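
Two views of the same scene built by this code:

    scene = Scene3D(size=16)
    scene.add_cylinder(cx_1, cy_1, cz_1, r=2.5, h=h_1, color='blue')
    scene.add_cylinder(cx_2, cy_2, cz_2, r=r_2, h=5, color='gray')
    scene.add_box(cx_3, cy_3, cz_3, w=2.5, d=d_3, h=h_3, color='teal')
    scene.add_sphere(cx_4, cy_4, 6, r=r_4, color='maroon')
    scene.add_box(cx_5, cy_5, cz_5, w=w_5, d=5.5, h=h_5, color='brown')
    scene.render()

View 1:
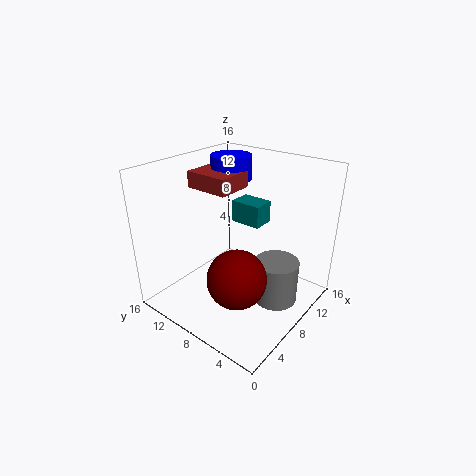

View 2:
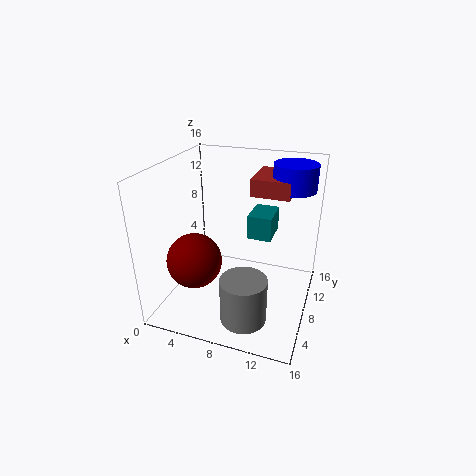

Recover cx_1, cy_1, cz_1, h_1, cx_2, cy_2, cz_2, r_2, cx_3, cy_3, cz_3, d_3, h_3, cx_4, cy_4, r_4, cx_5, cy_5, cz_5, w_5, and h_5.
cx_1 = 13, cy_1 = 13, cz_1 = 12.5, h_1 = 3, cx_2 = 10, cy_2 = 4, cz_2 = 0.5, r_2 = 2.5, cx_3 = 9.5, cy_3 = 6.5, cz_3 = 9, d_3 = 3.5, h_3 = 2.5, cx_4 = 4, cy_4 = 5, r_4 = 3, cx_5 = 8.5, cy_5 = 10.5, cz_5 = 12, w_5 = 4.5, h_5 = 2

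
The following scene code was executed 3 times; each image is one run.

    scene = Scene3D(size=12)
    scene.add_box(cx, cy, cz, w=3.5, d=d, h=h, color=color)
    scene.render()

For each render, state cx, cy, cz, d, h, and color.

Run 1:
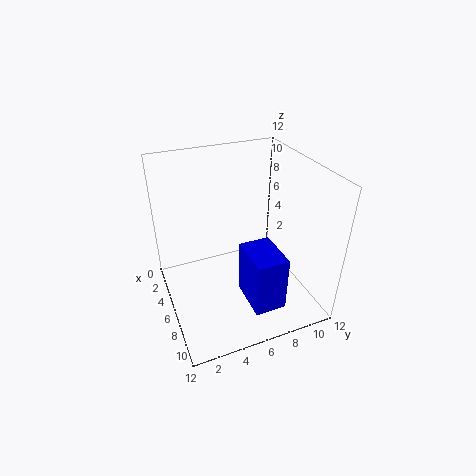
cx = 7.5, cy = 5.5, cz = 2, d = 2.5, h = 4.5, color = 'blue'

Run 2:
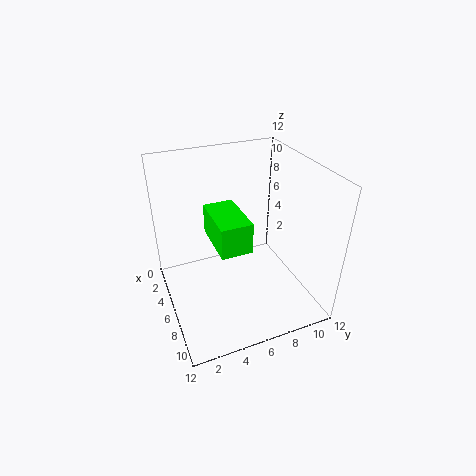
cx = 8.5, cy = 2.5, cz = 9, d = 2, h = 2, color = 'lime'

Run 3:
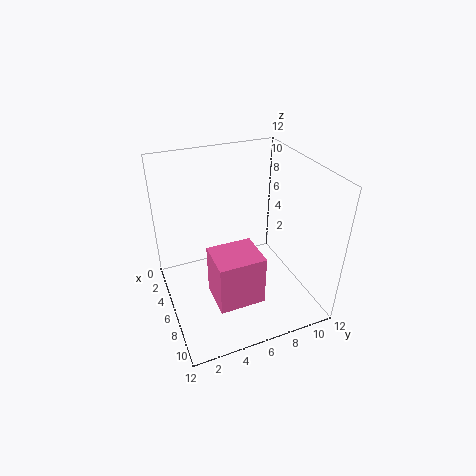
cx = 5, cy = 3.5, cz = 0.5, d = 4, h = 4.5, color = 'hotpink'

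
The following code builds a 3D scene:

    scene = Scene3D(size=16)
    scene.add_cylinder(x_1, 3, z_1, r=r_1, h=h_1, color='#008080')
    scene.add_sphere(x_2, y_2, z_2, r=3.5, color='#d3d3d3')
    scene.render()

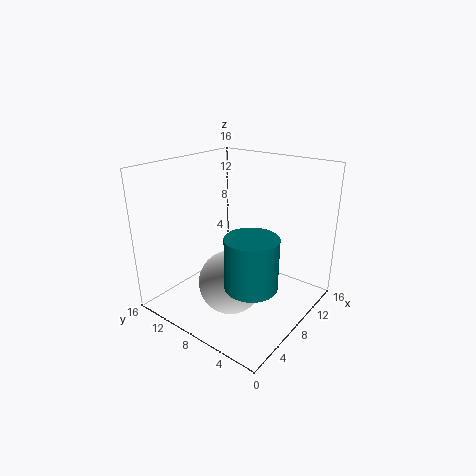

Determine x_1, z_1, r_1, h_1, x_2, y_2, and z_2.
x_1 = 3.5
z_1 = 6
r_1 = 2.5
h_1 = 5
x_2 = 6
y_2 = 7.5
z_2 = 3.5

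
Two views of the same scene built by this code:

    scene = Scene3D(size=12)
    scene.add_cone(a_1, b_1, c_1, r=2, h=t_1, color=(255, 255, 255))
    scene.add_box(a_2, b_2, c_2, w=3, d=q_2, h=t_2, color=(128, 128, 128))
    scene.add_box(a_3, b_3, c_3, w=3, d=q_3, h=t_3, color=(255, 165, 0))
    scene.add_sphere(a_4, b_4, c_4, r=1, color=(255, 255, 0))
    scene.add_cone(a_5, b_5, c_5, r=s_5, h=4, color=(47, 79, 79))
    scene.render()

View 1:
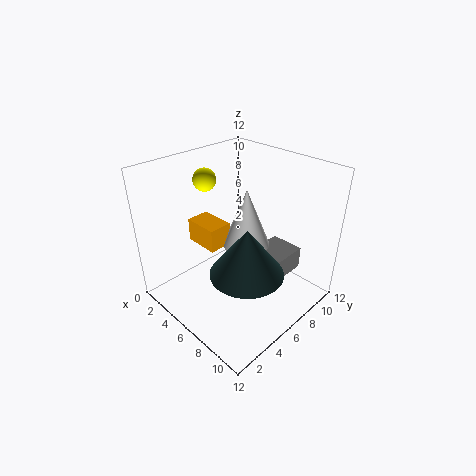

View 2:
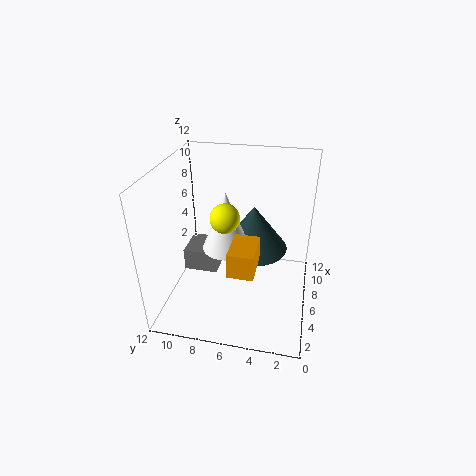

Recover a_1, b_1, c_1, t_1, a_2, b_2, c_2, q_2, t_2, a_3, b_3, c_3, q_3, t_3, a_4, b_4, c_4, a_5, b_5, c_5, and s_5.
a_1 = 6, b_1 = 7, c_1 = 5, t_1 = 5, a_2 = 6, b_2 = 8, c_2 = 2, q_2 = 3, t_2 = 2, a_3 = 2, b_3 = 4, c_3 = 5, q_3 = 2, t_3 = 2, a_4 = 2, b_4 = 6, c_4 = 10, a_5 = 8, b_5 = 5, c_5 = 4, s_5 = 3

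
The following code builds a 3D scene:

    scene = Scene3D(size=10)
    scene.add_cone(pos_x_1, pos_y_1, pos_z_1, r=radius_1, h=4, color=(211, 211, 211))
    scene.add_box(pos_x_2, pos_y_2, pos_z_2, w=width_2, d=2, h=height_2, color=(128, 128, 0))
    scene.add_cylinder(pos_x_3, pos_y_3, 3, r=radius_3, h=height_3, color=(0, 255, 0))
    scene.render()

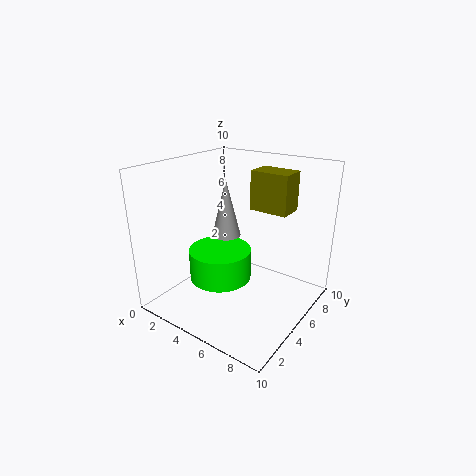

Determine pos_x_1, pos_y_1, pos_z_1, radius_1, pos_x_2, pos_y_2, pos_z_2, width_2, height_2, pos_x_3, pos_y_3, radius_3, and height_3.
pos_x_1 = 4
pos_y_1 = 5
pos_z_1 = 5
radius_1 = 1
pos_x_2 = 4
pos_y_2 = 8
pos_z_2 = 6
width_2 = 3
height_2 = 3
pos_x_3 = 5
pos_y_3 = 3
radius_3 = 2
height_3 = 2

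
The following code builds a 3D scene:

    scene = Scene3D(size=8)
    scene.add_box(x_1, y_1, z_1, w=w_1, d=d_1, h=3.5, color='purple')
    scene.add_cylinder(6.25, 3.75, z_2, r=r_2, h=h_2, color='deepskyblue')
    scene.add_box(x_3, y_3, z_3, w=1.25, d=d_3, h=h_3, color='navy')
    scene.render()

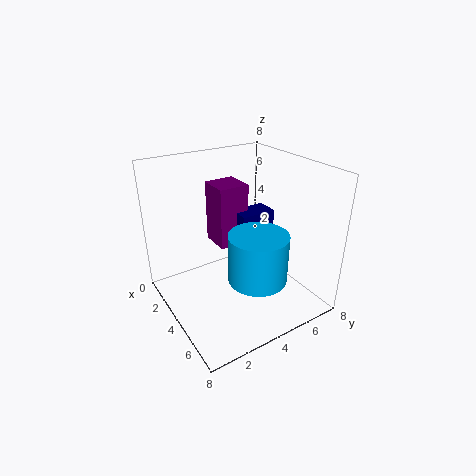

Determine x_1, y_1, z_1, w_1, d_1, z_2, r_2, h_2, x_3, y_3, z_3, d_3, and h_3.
x_1 = 1.75, y_1 = 3.25, z_1 = 3.25, w_1 = 1.75, d_1 = 1.75, z_2 = 2.75, r_2 = 1.5, h_2 = 2.5, x_3 = 3, y_3 = 4.25, z_3 = 4.25, d_3 = 2, h_3 = 1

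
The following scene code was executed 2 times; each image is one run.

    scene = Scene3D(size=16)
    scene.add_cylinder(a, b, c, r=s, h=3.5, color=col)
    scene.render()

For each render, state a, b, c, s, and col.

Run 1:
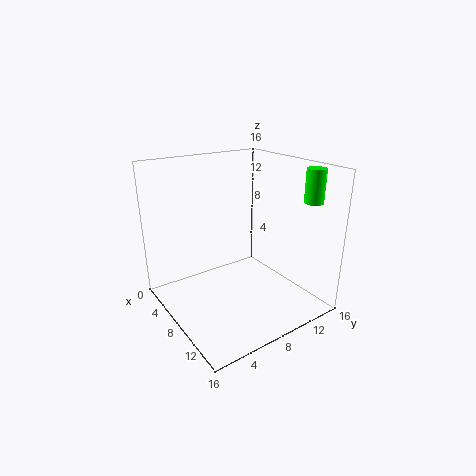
a = 13.5, b = 13.5, c = 12.5, s = 1, col = 'lime'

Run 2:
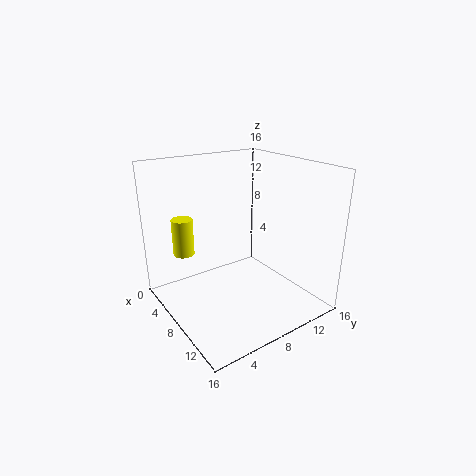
a = 9, b = 1, c = 8.5, s = 1, col = 'yellow'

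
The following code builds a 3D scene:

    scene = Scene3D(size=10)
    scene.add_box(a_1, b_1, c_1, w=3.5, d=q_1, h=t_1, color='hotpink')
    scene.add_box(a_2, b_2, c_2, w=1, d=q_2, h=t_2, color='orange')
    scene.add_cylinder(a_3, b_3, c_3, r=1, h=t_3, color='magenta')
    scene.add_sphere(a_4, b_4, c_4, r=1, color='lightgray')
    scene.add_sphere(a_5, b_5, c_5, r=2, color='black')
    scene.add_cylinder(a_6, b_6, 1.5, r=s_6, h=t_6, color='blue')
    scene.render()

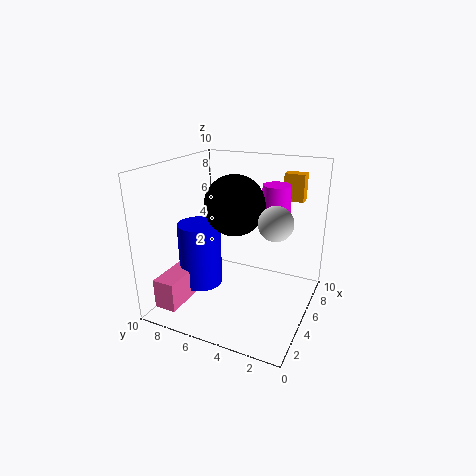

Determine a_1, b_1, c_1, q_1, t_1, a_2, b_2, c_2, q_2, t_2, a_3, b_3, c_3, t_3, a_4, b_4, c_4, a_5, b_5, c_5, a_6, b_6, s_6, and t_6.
a_1 = 0.5, b_1 = 7.5, c_1 = 1, q_1 = 1.5, t_1 = 2, a_2 = 8.5, b_2 = 1.5, c_2 = 7, q_2 = 1.5, t_2 = 2, a_3 = 7, b_3 = 3, c_3 = 6.5, t_3 = 2, a_4 = 2.5, b_4 = 1.5, c_4 = 7.5, a_5 = 4.5, b_5 = 5, c_5 = 7.5, a_6 = 4, b_6 = 7.5, s_6 = 1.5, t_6 = 4.5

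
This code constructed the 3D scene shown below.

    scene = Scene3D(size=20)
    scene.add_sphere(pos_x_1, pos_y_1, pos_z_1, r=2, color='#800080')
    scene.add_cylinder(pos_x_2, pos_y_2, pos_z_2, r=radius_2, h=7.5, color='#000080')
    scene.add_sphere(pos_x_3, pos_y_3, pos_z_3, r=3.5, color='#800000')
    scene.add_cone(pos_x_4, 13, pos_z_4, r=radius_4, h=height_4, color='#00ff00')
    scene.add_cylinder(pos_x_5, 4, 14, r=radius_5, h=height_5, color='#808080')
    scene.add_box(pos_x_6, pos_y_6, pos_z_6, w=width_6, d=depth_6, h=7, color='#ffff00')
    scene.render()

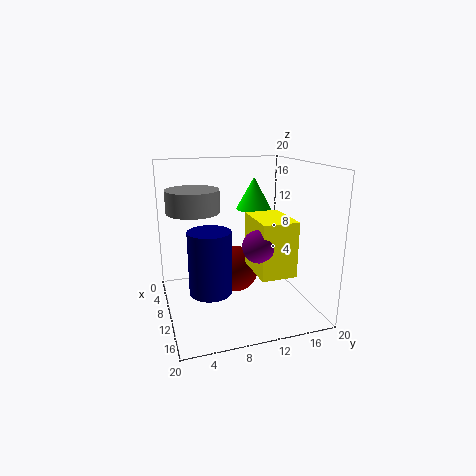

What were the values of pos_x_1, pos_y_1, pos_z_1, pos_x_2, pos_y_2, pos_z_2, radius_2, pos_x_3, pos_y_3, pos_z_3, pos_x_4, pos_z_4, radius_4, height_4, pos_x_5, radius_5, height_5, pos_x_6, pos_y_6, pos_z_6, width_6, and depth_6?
pos_x_1 = 16.5
pos_y_1 = 10.5
pos_z_1 = 11
pos_x_2 = 16.5
pos_y_2 = 4.5
pos_z_2 = 6
radius_2 = 2.5
pos_x_3 = 7
pos_y_3 = 10.5
pos_z_3 = 4
pos_x_4 = 8
pos_z_4 = 13.5
radius_4 = 2.5
height_4 = 4.5
pos_x_5 = 9.5
radius_5 = 3.5
height_5 = 3
pos_x_6 = 11.5
pos_y_6 = 10.5
pos_z_6 = 7
width_6 = 6.5
depth_6 = 4.5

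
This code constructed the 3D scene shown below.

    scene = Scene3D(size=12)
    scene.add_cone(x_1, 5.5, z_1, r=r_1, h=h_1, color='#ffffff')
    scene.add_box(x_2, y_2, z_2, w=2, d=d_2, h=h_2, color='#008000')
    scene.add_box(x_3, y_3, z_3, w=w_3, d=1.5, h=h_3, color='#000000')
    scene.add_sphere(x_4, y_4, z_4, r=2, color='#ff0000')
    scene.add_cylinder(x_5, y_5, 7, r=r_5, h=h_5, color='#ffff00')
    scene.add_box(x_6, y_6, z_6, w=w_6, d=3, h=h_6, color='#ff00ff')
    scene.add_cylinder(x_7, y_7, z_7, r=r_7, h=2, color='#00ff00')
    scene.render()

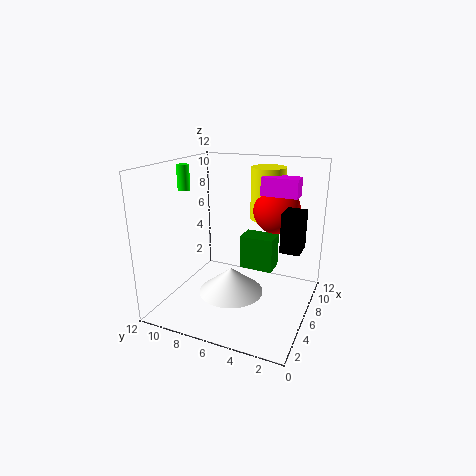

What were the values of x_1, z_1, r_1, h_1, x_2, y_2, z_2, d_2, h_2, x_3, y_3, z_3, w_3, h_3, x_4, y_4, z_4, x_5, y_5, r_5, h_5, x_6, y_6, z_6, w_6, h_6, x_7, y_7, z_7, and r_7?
x_1 = 3.5; z_1 = 2.5; r_1 = 2.5; h_1 = 2; x_2 = 7.5; y_2 = 3.5; z_2 = 2.5; d_2 = 3; h_2 = 3; x_3 = 4.5; y_3 = 0.5; z_3 = 6; w_3 = 2; h_3 = 3; x_4 = 8.5; y_4 = 3.5; z_4 = 8; x_5 = 9; y_5 = 4.5; r_5 = 1.5; h_5 = 4.5; x_6 = 7; y_6 = 1.5; z_6 = 9.5; w_6 = 1.5; h_6 = 1.5; x_7 = 4.5; y_7 = 10; z_7 = 10; r_7 = 0.5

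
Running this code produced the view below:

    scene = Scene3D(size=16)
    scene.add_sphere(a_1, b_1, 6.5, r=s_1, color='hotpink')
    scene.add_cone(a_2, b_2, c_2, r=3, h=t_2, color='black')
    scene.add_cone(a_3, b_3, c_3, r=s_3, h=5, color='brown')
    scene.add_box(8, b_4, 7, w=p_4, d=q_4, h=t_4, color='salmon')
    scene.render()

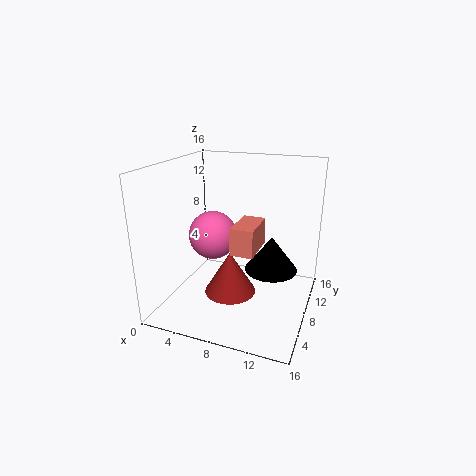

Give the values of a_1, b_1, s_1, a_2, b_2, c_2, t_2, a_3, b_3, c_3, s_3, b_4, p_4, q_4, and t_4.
a_1 = 3.5, b_1 = 11, s_1 = 3, a_2 = 11.5, b_2 = 9.5, c_2 = 4, t_2 = 4, a_3 = 7, b_3 = 8, c_3 = 1, s_3 = 3, b_4 = 5.5, p_4 = 2.5, q_4 = 4.5, t_4 = 3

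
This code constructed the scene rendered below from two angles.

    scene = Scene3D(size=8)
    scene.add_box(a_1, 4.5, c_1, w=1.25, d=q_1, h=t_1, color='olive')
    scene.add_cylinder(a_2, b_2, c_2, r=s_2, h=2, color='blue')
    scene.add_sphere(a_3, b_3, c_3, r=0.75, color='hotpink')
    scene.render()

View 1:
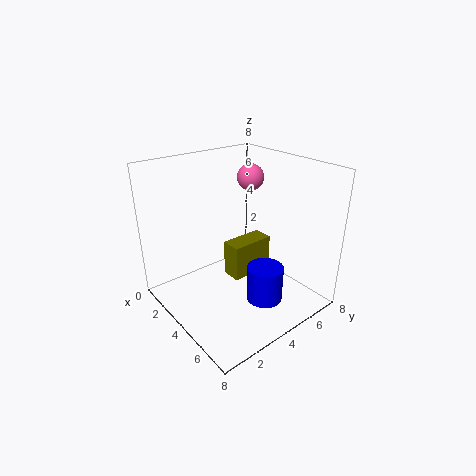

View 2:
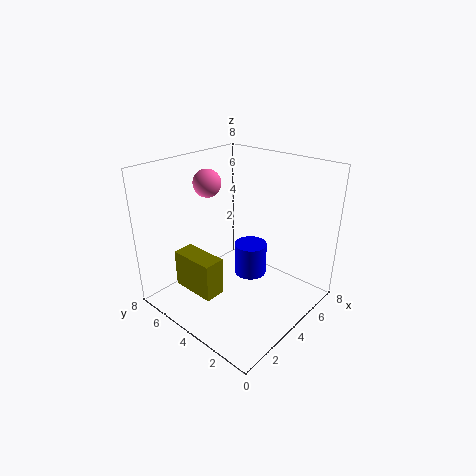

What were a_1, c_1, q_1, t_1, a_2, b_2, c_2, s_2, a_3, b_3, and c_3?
a_1 = 2
c_1 = 0.5
q_1 = 2.75
t_1 = 2.25
a_2 = 5.75
b_2 = 4.5
c_2 = 0.75
s_2 = 1
a_3 = 3.25
b_3 = 5.5
c_3 = 7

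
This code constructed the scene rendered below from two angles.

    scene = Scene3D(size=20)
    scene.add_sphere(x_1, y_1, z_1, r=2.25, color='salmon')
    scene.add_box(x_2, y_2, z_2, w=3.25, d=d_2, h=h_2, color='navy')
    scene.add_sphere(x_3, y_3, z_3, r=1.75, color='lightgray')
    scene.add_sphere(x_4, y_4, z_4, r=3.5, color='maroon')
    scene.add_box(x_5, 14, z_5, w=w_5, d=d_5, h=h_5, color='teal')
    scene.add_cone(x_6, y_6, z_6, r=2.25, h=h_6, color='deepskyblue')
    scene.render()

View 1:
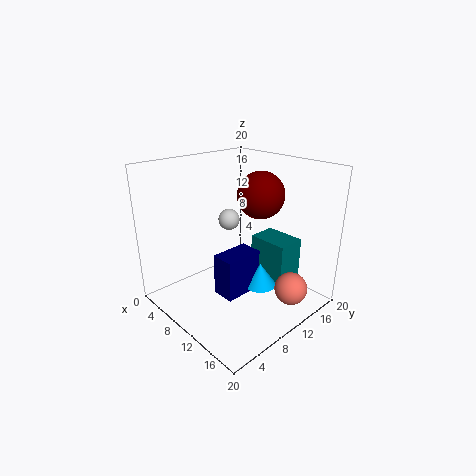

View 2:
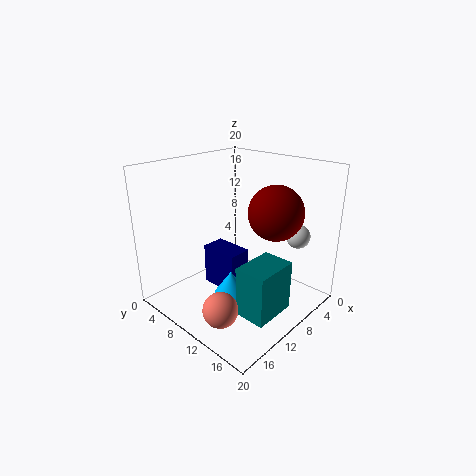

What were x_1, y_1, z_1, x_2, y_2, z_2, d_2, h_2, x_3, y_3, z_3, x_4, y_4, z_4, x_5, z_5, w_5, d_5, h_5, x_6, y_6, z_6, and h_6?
x_1 = 17; y_1 = 13.5; z_1 = 3.5; x_2 = 9.5; y_2 = 6; z_2 = 2.75; d_2 = 5.5; h_2 = 5.75; x_3 = 2.5; y_3 = 15; z_3 = 9.25; x_4 = 9; y_4 = 15.5; z_4 = 14.75; x_5 = 8.75; z_5 = 2; w_5 = 6; d_5 = 4.25; h_5 = 6.75; x_6 = 13; y_6 = 11.5; z_6 = 3.25; h_6 = 3.25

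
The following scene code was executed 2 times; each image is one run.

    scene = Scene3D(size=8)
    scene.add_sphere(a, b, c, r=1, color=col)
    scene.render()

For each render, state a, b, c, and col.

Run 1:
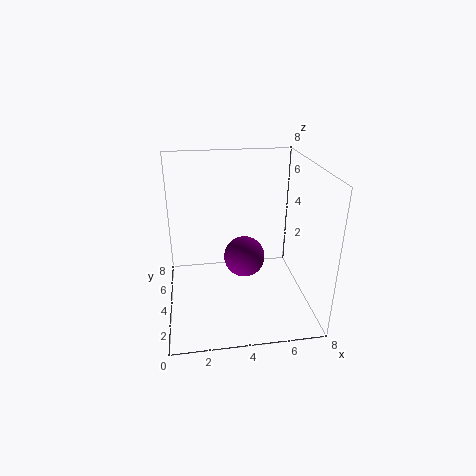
a = 4, b = 2, c = 4, col = 'purple'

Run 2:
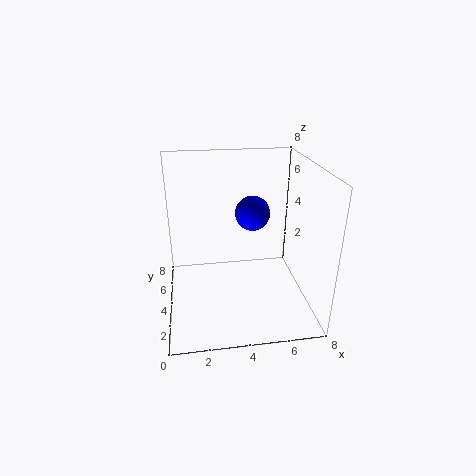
a = 5, b = 5, c = 5, col = 'blue'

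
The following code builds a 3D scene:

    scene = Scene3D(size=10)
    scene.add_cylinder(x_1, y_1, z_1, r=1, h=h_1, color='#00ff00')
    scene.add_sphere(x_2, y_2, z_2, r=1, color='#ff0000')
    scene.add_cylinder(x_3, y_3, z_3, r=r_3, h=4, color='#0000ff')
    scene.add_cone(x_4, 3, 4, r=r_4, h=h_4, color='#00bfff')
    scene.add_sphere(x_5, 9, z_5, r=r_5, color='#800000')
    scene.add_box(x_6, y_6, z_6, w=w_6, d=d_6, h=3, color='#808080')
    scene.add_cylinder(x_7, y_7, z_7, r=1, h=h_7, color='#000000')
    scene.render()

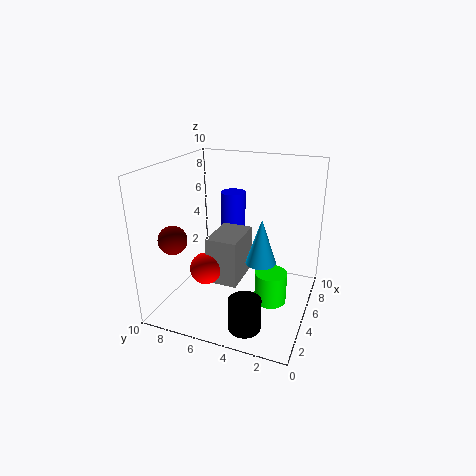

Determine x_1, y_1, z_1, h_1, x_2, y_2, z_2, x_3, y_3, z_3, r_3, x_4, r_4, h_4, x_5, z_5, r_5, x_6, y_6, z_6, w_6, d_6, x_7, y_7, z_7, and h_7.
x_1 = 3
y_1 = 2
z_1 = 2
h_1 = 2
x_2 = 2
y_2 = 6
z_2 = 4
x_3 = 9
y_3 = 7
z_3 = 3
r_3 = 1
x_4 = 4
r_4 = 1
h_4 = 3
x_5 = 3
z_5 = 5
r_5 = 1
x_6 = 2
y_6 = 4
z_6 = 3
w_6 = 3
d_6 = 2
x_7 = 1
y_7 = 3
z_7 = 1
h_7 = 2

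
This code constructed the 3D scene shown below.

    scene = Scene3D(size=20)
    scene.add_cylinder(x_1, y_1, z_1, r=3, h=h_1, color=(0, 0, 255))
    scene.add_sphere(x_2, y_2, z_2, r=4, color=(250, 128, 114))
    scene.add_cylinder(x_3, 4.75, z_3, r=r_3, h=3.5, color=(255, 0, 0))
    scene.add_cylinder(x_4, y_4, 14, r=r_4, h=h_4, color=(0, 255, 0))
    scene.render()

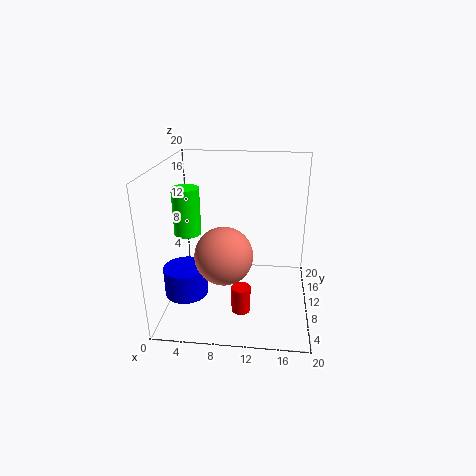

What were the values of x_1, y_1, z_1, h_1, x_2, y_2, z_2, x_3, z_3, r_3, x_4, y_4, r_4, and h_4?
x_1 = 3, y_1 = 7.25, z_1 = 2.5, h_1 = 4, x_2 = 8.25, y_2 = 8.25, z_2 = 8, x_3 = 11, z_3 = 2, r_3 = 1.25, x_4 = 5.25, y_4 = 2.25, r_4 = 1.5, h_4 = 5.25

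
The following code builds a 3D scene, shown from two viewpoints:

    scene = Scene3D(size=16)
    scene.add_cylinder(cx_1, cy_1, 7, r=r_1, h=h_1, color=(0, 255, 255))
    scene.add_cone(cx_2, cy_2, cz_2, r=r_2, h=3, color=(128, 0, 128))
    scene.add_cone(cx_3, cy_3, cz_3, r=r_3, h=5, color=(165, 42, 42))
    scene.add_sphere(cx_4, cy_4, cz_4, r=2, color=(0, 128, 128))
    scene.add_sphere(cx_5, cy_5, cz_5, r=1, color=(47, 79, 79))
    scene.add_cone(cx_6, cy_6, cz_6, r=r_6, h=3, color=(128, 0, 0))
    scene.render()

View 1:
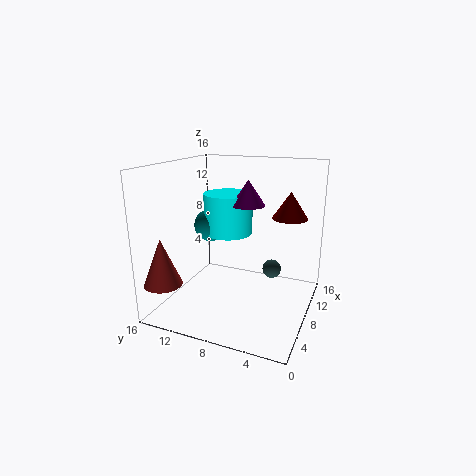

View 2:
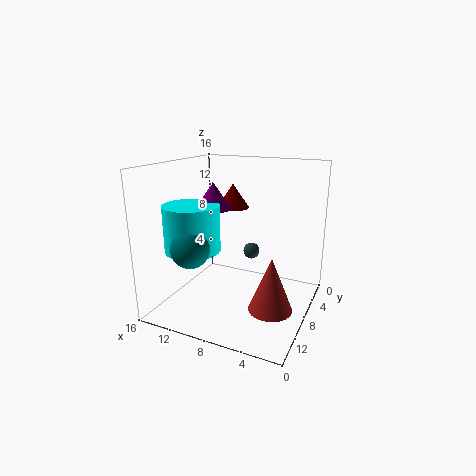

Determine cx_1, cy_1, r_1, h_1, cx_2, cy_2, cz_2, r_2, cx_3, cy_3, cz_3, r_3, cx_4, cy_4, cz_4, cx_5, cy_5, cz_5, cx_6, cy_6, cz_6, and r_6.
cx_1 = 12; cy_1 = 11; r_1 = 3; h_1 = 5; cx_2 = 11; cy_2 = 8; cz_2 = 11; r_2 = 2; cx_3 = 2; cy_3 = 14; cz_3 = 4; r_3 = 2; cx_4 = 11; cy_4 = 13; cz_4 = 8; cx_5 = 8; cy_5 = 4; cz_5 = 5; cx_6 = 11; cy_6 = 3; cz_6 = 10; r_6 = 2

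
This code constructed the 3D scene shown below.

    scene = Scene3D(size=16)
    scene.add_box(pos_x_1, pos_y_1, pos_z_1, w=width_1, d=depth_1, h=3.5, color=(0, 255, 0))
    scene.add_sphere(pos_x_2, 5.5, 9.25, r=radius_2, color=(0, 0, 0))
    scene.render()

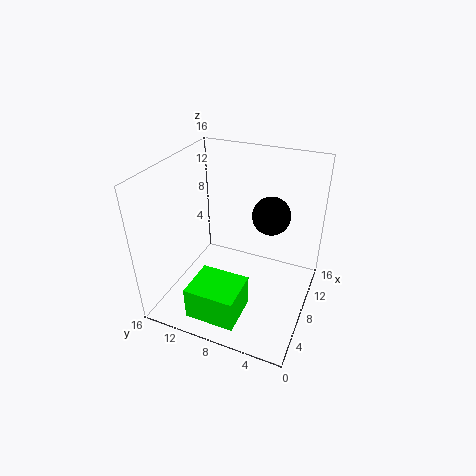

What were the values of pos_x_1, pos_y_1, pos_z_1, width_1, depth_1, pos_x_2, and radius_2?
pos_x_1 = 0.5; pos_y_1 = 5.5; pos_z_1 = 2; width_1 = 4.5; depth_1 = 5.25; pos_x_2 = 12; radius_2 = 2.25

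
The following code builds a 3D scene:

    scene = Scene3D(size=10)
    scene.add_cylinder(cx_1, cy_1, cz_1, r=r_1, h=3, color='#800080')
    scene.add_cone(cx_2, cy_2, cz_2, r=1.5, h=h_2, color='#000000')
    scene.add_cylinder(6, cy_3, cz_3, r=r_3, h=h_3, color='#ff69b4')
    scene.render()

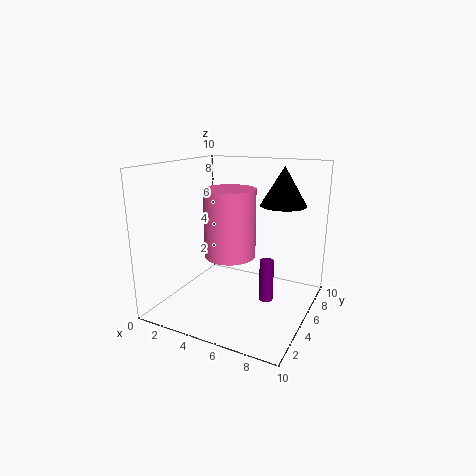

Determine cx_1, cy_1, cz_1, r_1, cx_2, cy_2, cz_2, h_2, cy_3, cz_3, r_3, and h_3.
cx_1 = 7; cy_1 = 5.5; cz_1 = 0.5; r_1 = 0.5; cx_2 = 8; cy_2 = 5.5; cz_2 = 7.5; h_2 = 2.5; cy_3 = 2; cz_3 = 5; r_3 = 1.5; h_3 = 4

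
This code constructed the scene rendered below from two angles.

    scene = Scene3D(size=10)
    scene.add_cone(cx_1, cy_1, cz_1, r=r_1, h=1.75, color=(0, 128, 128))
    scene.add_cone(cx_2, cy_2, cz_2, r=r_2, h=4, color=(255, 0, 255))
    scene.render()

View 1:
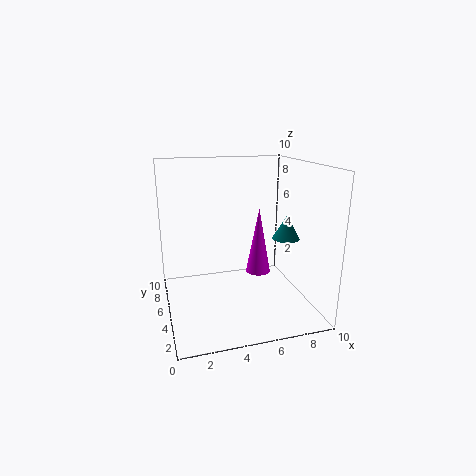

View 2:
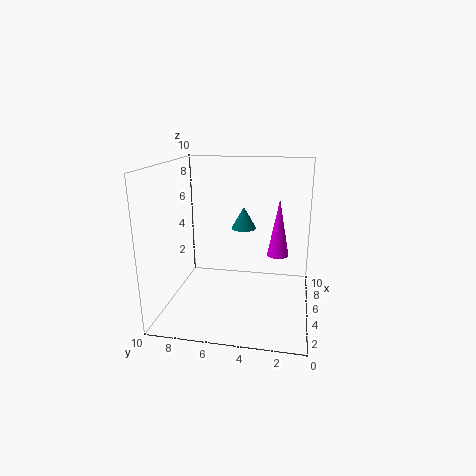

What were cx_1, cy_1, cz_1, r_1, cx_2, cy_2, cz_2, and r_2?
cx_1 = 8.75; cy_1 = 5.25; cz_1 = 4.5; r_1 = 1; cx_2 = 5.5; cy_2 = 2.25; cz_2 = 3.75; r_2 = 0.75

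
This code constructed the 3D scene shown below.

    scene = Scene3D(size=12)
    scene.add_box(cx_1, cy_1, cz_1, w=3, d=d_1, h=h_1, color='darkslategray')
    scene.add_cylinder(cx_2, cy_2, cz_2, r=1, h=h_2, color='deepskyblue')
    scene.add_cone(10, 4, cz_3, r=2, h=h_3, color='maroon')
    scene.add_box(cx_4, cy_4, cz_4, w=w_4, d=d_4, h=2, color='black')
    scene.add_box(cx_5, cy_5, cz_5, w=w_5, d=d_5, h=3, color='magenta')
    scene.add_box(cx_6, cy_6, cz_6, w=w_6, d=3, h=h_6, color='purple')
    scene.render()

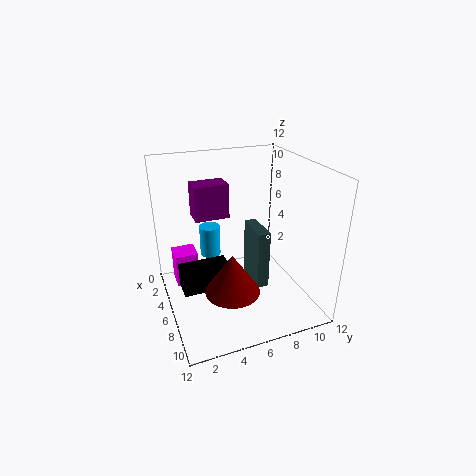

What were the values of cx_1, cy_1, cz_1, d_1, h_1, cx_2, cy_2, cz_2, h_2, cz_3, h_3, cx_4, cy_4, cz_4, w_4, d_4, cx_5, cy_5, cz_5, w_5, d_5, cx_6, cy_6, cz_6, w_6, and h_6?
cx_1 = 5
cy_1 = 7
cz_1 = 2
d_1 = 1
h_1 = 5
cx_2 = 1
cy_2 = 5
cz_2 = 2
h_2 = 3
cz_3 = 4
h_3 = 3
cx_4 = 5
cy_4 = 1
cz_4 = 2
w_4 = 2
d_4 = 4
cx_5 = 2
cy_5 = 1
cz_5 = 1
w_5 = 2
d_5 = 2
cx_6 = 2
cy_6 = 3
cz_6 = 7
w_6 = 2
h_6 = 3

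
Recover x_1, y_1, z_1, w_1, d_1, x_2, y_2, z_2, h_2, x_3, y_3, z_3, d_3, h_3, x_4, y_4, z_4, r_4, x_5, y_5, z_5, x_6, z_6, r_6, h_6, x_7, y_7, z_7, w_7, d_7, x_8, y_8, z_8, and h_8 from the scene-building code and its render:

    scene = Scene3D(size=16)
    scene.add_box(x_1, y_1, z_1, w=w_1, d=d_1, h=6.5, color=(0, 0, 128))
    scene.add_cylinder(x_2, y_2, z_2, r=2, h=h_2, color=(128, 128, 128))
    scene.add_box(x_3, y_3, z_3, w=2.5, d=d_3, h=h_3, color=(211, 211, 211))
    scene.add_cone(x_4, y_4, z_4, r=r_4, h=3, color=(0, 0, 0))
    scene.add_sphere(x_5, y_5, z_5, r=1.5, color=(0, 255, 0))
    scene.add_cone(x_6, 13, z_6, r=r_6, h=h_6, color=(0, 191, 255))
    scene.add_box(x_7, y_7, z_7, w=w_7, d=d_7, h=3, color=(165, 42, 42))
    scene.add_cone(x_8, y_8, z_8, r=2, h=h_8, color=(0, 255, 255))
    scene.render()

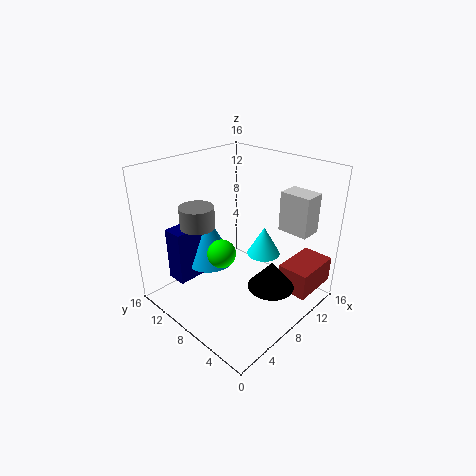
x_1 = 3.5, y_1 = 13, z_1 = 1.5, w_1 = 3.5, d_1 = 2.5, x_2 = 6, y_2 = 12.5, z_2 = 8.5, h_2 = 2.5, x_3 = 12, y_3 = 2, z_3 = 8.5, d_3 = 3.5, h_3 = 4.5, x_4 = 8.5, y_4 = 3.5, z_4 = 3.5, r_4 = 2.5, x_5 = 5, y_5 = 7.5, z_5 = 7.5, x_6 = 8, z_6 = 3, r_6 = 3, h_6 = 6, x_7 = 10.5, y_7 = 0.5, z_7 = 2, w_7 = 5.5, d_7 = 3.5, x_8 = 12, y_8 = 7.5, z_8 = 4.5, h_8 = 3.5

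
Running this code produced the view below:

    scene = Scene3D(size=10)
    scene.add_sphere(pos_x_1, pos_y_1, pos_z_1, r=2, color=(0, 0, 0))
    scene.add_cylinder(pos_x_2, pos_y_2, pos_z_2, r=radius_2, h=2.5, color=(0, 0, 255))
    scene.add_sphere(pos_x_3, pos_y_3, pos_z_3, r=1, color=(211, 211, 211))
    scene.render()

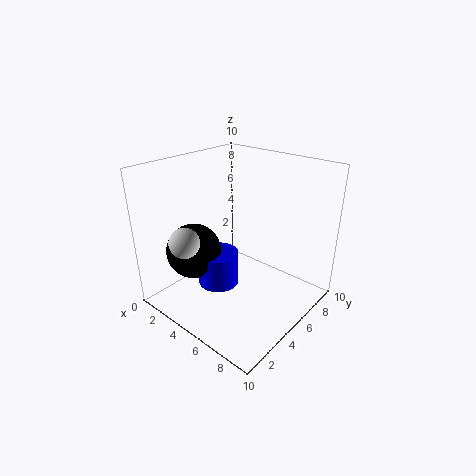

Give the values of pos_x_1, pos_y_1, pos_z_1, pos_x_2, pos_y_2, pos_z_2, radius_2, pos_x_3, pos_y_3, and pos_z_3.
pos_x_1 = 2, pos_y_1 = 3.5, pos_z_1 = 3.5, pos_x_2 = 3.5, pos_y_2 = 4.5, pos_z_2 = 1, radius_2 = 1.5, pos_x_3 = 3.5, pos_y_3 = 1.5, pos_z_3 = 5.5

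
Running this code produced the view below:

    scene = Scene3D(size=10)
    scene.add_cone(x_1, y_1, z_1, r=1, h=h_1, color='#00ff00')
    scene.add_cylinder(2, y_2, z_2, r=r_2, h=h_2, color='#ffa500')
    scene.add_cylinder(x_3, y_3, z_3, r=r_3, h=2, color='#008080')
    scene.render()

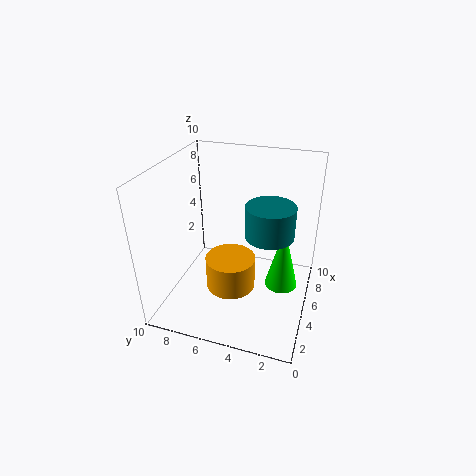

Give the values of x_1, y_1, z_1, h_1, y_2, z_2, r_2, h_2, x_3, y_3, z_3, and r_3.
x_1 = 3
y_1 = 1.5
z_1 = 3.5
h_1 = 4
y_2 = 4.5
z_2 = 3.5
r_2 = 1.5
h_2 = 2
x_3 = 3.5
y_3 = 2.5
z_3 = 6.5
r_3 = 1.5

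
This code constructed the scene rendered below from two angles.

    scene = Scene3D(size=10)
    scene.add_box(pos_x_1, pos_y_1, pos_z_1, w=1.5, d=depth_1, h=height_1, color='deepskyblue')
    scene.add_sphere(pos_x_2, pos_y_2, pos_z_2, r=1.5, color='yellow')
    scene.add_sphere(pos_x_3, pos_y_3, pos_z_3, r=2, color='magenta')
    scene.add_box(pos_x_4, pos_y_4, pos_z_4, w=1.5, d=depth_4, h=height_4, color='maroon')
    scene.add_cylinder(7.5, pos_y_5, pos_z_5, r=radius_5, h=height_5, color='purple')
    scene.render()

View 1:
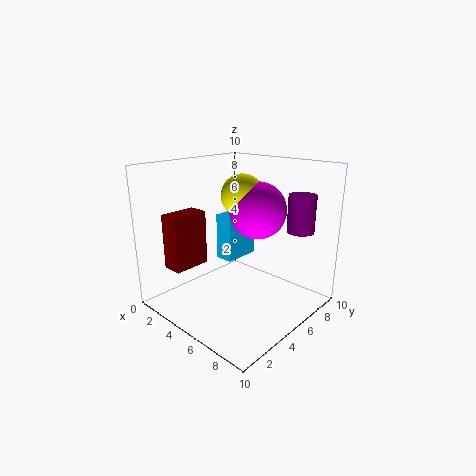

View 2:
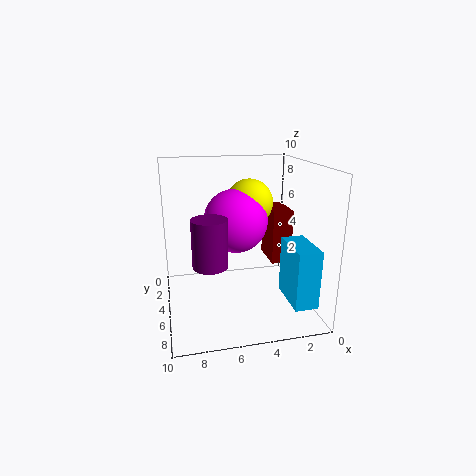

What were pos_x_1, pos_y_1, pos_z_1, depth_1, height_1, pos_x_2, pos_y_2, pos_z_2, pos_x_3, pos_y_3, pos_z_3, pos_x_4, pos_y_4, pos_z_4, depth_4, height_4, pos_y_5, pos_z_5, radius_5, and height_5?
pos_x_1 = 1, pos_y_1 = 6.75, pos_z_1 = 1.75, depth_1 = 3, height_1 = 3.75, pos_x_2 = 4.5, pos_y_2 = 6, pos_z_2 = 7.75, pos_x_3 = 5.5, pos_y_3 = 6.5, pos_z_3 = 6.75, pos_x_4 = 0.75, pos_y_4 = 1.75, pos_z_4 = 2.5, depth_4 = 2.75, height_4 = 4, pos_y_5 = 9, pos_z_5 = 5, radius_5 = 1, height_5 = 2.75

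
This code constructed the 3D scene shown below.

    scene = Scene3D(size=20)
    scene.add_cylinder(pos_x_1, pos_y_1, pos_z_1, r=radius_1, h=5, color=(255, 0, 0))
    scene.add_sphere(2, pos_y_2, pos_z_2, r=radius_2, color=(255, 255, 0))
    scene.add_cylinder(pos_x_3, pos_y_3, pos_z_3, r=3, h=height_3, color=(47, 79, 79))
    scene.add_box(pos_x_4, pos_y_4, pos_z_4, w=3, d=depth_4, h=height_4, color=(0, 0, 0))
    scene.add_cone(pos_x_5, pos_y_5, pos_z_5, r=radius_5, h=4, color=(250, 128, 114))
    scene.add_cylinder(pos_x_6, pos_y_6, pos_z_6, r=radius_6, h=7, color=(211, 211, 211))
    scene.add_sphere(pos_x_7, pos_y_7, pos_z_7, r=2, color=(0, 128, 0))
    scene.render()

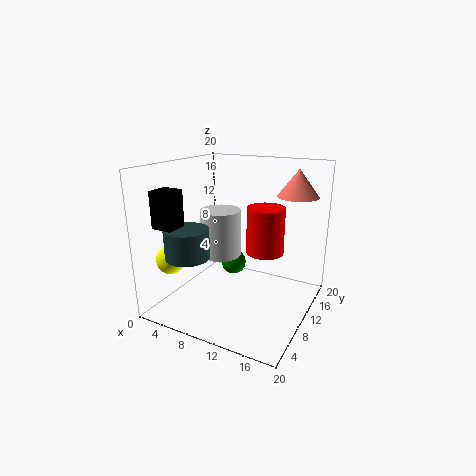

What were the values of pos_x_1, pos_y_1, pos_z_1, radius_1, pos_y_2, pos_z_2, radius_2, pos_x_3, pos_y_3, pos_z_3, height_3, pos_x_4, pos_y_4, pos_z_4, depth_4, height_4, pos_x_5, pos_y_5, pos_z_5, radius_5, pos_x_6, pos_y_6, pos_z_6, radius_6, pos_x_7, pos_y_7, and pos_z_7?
pos_x_1 = 17
pos_y_1 = 3
pos_z_1 = 12
radius_1 = 2
pos_y_2 = 5
pos_z_2 = 7
radius_2 = 2
pos_x_3 = 5
pos_y_3 = 5
pos_z_3 = 8
height_3 = 4
pos_x_4 = 1
pos_y_4 = 3
pos_z_4 = 12
depth_4 = 3
height_4 = 5
pos_x_5 = 16
pos_y_5 = 17
pos_z_5 = 15
radius_5 = 3
pos_x_6 = 6
pos_y_6 = 12
pos_z_6 = 6
radius_6 = 3
pos_x_7 = 6
pos_y_7 = 16
pos_z_7 = 3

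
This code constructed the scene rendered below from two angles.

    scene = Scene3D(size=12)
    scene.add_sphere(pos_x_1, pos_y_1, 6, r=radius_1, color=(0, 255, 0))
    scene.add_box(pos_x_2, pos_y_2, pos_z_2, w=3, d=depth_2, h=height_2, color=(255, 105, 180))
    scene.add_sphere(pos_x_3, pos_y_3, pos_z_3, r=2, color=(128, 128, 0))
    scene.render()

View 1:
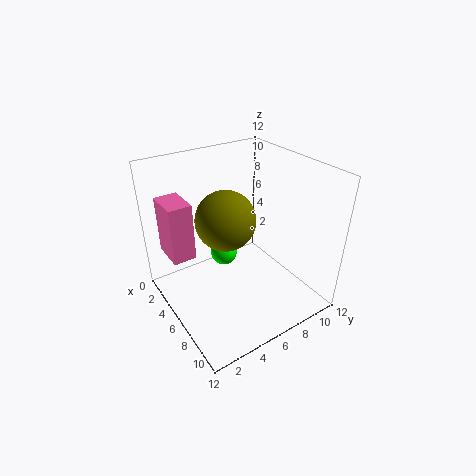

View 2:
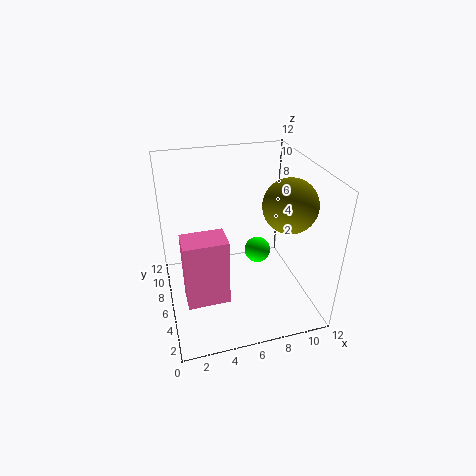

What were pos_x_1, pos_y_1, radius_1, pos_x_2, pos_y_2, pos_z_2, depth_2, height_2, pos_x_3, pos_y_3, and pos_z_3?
pos_x_1 = 7, pos_y_1 = 4, radius_1 = 1, pos_x_2 = 1, pos_y_2 = 1, pos_z_2 = 4, depth_2 = 2, height_2 = 5, pos_x_3 = 9, pos_y_3 = 3, pos_z_3 = 10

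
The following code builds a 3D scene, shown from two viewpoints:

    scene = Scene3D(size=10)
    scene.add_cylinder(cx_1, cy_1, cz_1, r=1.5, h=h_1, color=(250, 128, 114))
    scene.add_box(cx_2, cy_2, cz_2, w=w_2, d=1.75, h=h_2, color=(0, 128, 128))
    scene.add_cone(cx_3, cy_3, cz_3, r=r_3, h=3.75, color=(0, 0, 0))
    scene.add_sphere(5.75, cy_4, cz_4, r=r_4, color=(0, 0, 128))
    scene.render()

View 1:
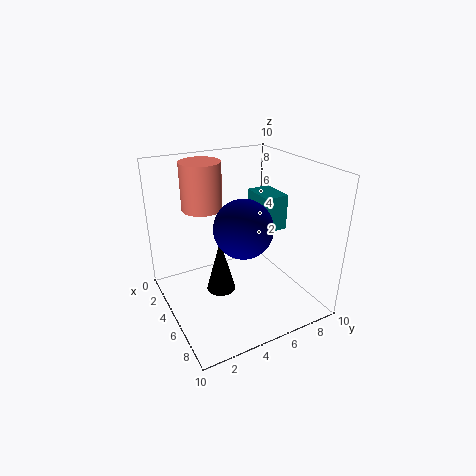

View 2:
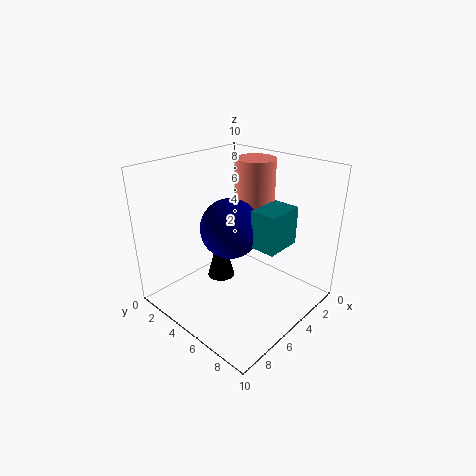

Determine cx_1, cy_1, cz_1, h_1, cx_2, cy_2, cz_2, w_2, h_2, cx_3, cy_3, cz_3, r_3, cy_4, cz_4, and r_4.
cx_1 = 1.75; cy_1 = 3.75; cz_1 = 6.25; h_1 = 3.5; cx_2 = 3.25; cy_2 = 6.75; cz_2 = 5.25; w_2 = 2.5; h_2 = 2.5; cx_3 = 5.25; cy_3 = 3.5; cz_3 = 1.5; r_3 = 1; cy_4 = 5; cz_4 = 6; r_4 = 2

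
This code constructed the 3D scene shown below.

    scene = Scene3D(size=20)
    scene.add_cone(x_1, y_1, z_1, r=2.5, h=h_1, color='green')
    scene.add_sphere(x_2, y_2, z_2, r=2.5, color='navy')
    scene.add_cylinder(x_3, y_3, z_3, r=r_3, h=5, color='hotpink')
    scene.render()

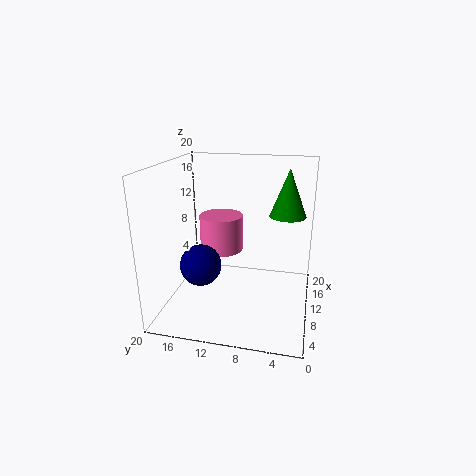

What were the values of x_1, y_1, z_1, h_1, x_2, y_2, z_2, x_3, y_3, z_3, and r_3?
x_1 = 12; y_1 = 3.5; z_1 = 13; h_1 = 6.5; x_2 = 3; y_2 = 13; z_2 = 9; x_3 = 10.5; y_3 = 12.5; z_3 = 8; r_3 = 3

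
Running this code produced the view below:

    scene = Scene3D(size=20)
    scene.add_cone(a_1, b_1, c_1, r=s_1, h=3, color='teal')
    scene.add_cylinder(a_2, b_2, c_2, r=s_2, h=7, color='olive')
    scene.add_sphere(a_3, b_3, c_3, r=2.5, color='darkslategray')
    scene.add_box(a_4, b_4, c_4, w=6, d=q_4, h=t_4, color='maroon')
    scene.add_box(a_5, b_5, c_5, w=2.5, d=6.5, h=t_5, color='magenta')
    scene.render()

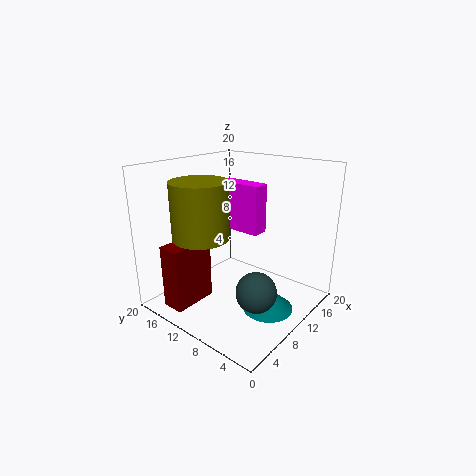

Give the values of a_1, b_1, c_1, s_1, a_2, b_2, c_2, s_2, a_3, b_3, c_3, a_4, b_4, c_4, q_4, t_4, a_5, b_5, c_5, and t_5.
a_1 = 10.5, b_1 = 5, c_1 = 0.5, s_1 = 3.5, a_2 = 3.5, b_2 = 10.5, c_2 = 12, s_2 = 3.5, a_3 = 5.5, b_3 = 3.5, c_3 = 6, a_4 = 0.5, b_4 = 12, c_4 = 2, q_4 = 3, t_4 = 8.5, a_5 = 12, b_5 = 8.5, c_5 = 10, t_5 = 7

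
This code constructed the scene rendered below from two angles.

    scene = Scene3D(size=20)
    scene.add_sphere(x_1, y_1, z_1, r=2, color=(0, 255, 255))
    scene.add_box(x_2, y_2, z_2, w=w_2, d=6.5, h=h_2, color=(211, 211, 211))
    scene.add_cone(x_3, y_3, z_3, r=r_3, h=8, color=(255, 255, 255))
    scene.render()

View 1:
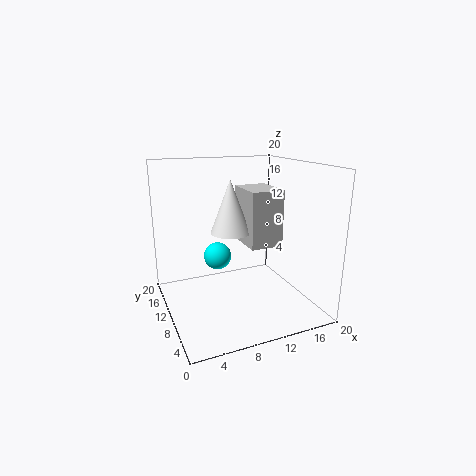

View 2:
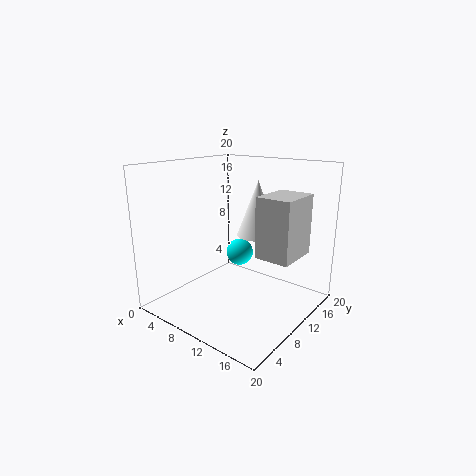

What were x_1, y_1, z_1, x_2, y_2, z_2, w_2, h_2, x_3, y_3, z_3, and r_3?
x_1 = 8
y_1 = 13
z_1 = 6.5
x_2 = 12.5
y_2 = 10.5
z_2 = 7.5
w_2 = 5
h_2 = 8.5
x_3 = 10.5
y_3 = 14
z_3 = 9.5
r_3 = 3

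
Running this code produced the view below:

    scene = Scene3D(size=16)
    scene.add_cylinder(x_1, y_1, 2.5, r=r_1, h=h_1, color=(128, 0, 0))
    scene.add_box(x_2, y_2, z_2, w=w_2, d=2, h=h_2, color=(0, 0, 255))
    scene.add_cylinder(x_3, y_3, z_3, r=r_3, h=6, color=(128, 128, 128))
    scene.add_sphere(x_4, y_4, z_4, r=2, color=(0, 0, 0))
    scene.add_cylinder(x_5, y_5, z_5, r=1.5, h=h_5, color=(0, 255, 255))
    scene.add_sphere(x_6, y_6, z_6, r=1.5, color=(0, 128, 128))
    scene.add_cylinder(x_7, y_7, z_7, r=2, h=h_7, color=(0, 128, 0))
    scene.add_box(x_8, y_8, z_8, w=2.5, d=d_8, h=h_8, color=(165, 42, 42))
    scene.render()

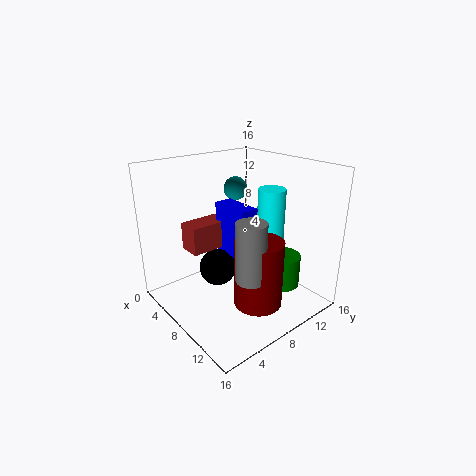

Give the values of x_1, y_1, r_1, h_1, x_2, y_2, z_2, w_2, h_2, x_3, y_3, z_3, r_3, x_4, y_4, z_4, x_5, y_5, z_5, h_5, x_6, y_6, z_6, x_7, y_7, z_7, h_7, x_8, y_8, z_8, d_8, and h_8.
x_1 = 12.5
y_1 = 7
r_1 = 2.5
h_1 = 7
x_2 = 6
y_2 = 6.5
z_2 = 6.5
w_2 = 4.5
h_2 = 5.5
x_3 = 13
y_3 = 5.5
z_3 = 6
r_3 = 1.5
x_4 = 7.5
y_4 = 5.5
z_4 = 5
x_5 = 10
y_5 = 11
z_5 = 5.5
h_5 = 8
x_6 = 2
y_6 = 12.5
z_6 = 11.5
x_7 = 12
y_7 = 11
z_7 = 3
h_7 = 3.5
x_8 = 4.5
y_8 = 3
z_8 = 7
d_8 = 4.5
h_8 = 3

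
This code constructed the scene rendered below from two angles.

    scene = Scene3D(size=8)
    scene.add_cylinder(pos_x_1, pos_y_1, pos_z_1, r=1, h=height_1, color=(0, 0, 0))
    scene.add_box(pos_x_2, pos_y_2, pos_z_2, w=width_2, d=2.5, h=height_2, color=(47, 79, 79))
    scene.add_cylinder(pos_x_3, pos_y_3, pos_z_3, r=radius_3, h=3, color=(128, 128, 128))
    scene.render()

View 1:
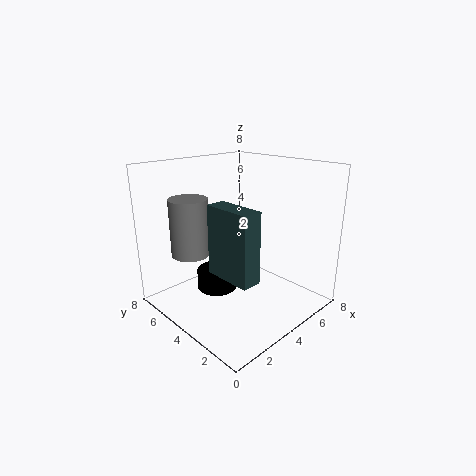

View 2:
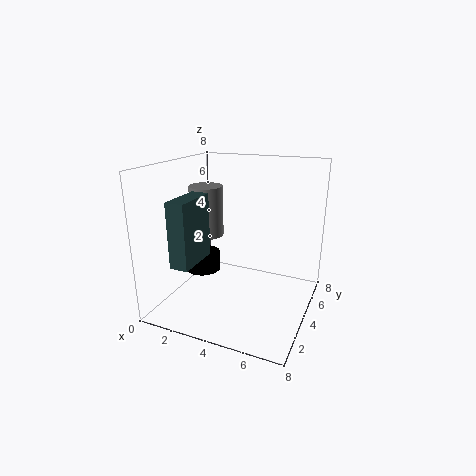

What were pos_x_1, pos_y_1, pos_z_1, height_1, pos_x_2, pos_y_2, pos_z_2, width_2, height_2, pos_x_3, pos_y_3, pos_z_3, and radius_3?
pos_x_1 = 2
pos_y_1 = 3.5
pos_z_1 = 2
height_1 = 1
pos_x_2 = 1.5
pos_y_2 = 1
pos_z_2 = 3
width_2 = 1
height_2 = 3.5
pos_x_3 = 1.5
pos_y_3 = 5
pos_z_3 = 3.5
radius_3 = 1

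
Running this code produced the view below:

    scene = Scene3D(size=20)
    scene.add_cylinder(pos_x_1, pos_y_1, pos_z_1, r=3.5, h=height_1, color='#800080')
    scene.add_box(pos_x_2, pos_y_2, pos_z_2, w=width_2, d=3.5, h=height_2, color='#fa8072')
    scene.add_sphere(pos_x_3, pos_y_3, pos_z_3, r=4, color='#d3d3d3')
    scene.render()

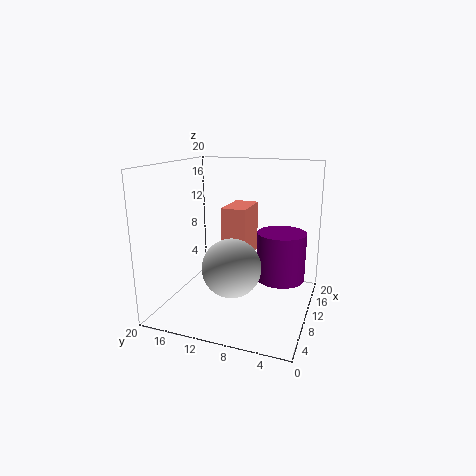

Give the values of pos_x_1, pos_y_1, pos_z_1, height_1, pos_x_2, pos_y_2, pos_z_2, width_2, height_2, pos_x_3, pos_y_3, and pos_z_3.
pos_x_1 = 13; pos_y_1 = 4.5; pos_z_1 = 3.5; height_1 = 7; pos_x_2 = 10; pos_y_2 = 9; pos_z_2 = 6.5; width_2 = 6; height_2 = 7.5; pos_x_3 = 7.5; pos_y_3 = 10; pos_z_3 = 6.5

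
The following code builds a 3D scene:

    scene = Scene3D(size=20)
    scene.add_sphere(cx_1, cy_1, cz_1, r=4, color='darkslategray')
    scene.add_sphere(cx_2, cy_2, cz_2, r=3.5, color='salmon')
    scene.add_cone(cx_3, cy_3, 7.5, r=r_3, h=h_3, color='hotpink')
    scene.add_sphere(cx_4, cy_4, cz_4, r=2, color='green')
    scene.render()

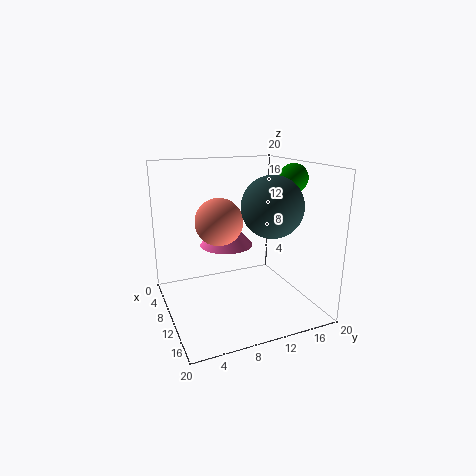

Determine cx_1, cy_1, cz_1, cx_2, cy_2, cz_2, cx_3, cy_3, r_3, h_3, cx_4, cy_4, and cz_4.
cx_1 = 14
cy_1 = 13
cz_1 = 15
cx_2 = 6.5
cy_2 = 8.5
cz_2 = 11.5
cx_3 = 5.5
cy_3 = 10
r_3 = 4
h_3 = 4.5
cx_4 = 11.5
cy_4 = 17.5
cz_4 = 18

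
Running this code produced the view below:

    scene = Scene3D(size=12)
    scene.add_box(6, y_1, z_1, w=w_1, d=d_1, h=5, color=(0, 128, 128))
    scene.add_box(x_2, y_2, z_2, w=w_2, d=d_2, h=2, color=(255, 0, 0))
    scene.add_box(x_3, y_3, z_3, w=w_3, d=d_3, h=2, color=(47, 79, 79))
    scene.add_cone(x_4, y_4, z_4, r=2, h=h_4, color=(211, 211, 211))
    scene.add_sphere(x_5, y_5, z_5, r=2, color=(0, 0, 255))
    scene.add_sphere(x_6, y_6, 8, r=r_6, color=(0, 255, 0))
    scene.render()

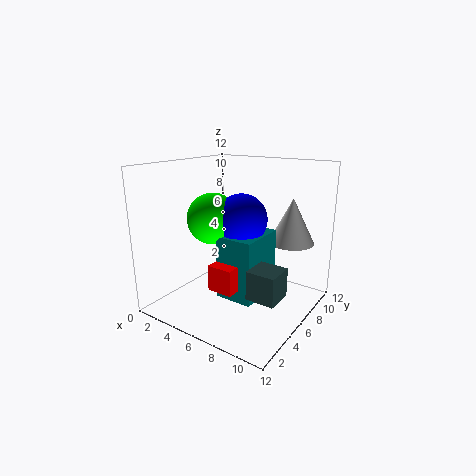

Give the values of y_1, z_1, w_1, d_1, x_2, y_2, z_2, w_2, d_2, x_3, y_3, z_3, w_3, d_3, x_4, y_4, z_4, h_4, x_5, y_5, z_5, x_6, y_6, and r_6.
y_1 = 3, z_1 = 2, w_1 = 3, d_1 = 4, x_2 = 6, y_2 = 2, z_2 = 3, w_2 = 2, d_2 = 3, x_3 = 10, y_3 = 1, z_3 = 4, w_3 = 2, d_3 = 2, x_4 = 9, y_4 = 10, z_4 = 5, h_4 = 4, x_5 = 7, y_5 = 5, z_5 = 8, x_6 = 5, y_6 = 4, r_6 = 2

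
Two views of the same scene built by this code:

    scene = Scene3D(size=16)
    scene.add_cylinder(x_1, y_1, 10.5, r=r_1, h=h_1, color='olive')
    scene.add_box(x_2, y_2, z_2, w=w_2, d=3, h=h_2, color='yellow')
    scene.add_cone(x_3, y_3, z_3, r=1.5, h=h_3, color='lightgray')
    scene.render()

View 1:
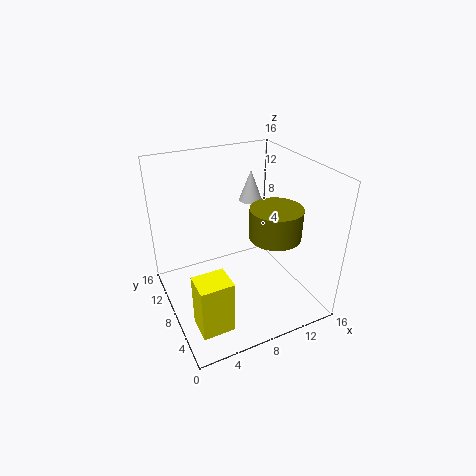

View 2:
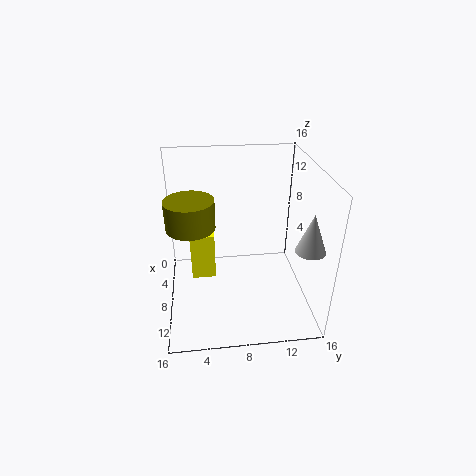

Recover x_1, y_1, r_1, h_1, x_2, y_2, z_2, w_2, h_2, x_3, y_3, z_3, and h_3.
x_1 = 9.5
y_1 = 3
r_1 = 2.5
h_1 = 3
x_2 = 1.5
y_2 = 2.5
z_2 = 0.5
w_2 = 3.5
h_2 = 6
x_3 = 13
y_3 = 14.5
z_3 = 9
h_3 = 4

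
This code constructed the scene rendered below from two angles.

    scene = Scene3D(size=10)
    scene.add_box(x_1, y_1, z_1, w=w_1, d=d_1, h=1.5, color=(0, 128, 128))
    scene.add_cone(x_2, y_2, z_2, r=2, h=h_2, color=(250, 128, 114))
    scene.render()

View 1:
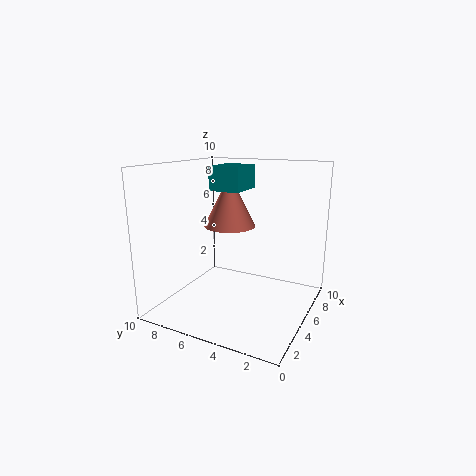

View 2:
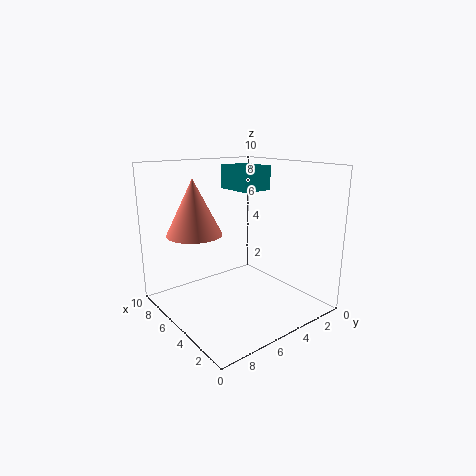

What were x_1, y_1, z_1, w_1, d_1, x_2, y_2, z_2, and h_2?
x_1 = 3; y_1 = 4; z_1 = 8.5; w_1 = 2.5; d_1 = 2; x_2 = 7.5; y_2 = 7; z_2 = 5; h_2 = 4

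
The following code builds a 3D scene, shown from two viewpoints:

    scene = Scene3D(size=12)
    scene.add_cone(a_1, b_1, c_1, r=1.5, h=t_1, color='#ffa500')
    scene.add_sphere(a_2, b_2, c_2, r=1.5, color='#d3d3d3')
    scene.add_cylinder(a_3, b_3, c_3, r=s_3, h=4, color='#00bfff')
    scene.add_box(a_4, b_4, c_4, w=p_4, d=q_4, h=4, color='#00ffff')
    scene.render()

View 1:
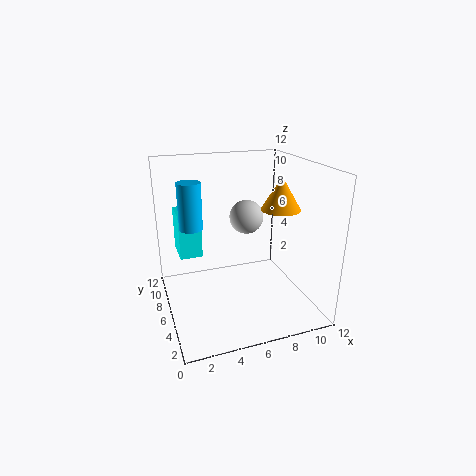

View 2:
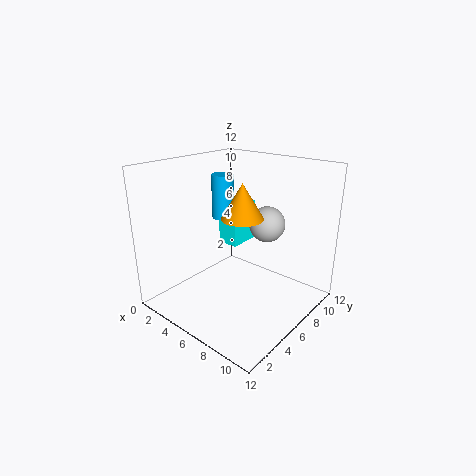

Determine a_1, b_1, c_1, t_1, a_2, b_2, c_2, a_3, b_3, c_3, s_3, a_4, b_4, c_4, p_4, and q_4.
a_1 = 8.5; b_1 = 3.5; c_1 = 9; t_1 = 2.5; a_2 = 7.5; b_2 = 8; c_2 = 7; a_3 = 2.5; b_3 = 8; c_3 = 6.5; s_3 = 1; a_4 = 1.5; b_4 = 8.5; c_4 = 3.5; p_4 = 2; q_4 = 3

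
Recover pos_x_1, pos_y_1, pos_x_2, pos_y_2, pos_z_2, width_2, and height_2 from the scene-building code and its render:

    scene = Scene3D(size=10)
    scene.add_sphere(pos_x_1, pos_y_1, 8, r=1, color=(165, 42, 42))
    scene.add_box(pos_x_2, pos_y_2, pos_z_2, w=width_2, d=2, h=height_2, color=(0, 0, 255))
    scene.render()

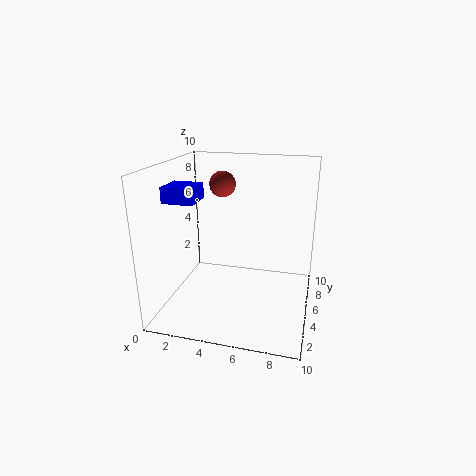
pos_x_1 = 3; pos_y_1 = 8; pos_x_2 = 1; pos_y_2 = 2; pos_z_2 = 8; width_2 = 2; height_2 = 1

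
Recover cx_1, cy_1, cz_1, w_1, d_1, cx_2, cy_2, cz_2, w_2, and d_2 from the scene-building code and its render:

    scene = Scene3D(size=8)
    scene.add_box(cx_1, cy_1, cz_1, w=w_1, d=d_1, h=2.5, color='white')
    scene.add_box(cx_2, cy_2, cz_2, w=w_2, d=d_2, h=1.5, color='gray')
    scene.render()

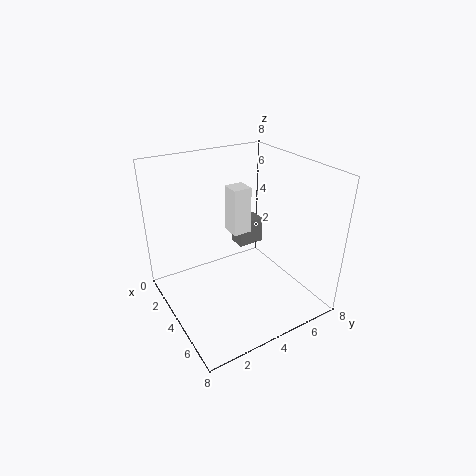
cx_1 = 3.5, cy_1 = 3.5, cz_1 = 4.5, w_1 = 1, d_1 = 1, cx_2 = 2.5, cy_2 = 4.5, cz_2 = 3, w_2 = 1, d_2 = 1.5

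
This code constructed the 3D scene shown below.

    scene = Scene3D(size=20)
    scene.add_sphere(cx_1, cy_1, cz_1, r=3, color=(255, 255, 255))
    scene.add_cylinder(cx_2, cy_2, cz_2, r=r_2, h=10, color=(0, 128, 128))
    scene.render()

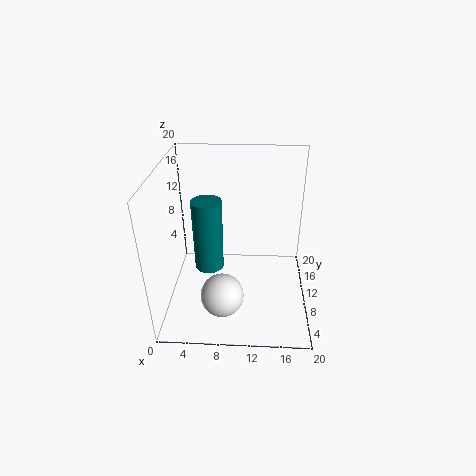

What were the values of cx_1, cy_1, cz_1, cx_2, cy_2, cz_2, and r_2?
cx_1 = 8
cy_1 = 6
cz_1 = 3
cx_2 = 6
cy_2 = 9
cz_2 = 6
r_2 = 2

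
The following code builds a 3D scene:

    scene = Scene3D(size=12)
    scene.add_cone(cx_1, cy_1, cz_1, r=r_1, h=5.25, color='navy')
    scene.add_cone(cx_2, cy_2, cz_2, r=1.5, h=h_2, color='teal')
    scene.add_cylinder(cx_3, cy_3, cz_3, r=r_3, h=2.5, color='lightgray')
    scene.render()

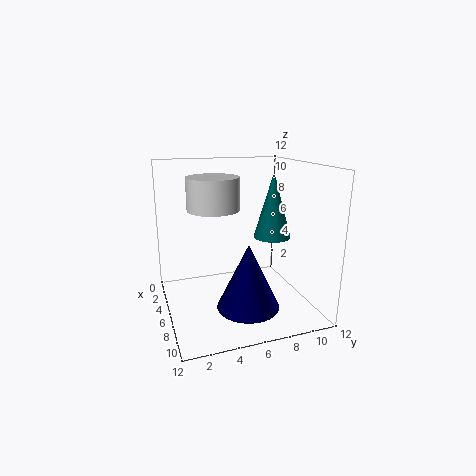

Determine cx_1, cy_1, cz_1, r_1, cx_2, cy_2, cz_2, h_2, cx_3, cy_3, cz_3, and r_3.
cx_1 = 8.5; cy_1 = 6; cz_1 = 1; r_1 = 2.5; cx_2 = 7.25; cy_2 = 8.5; cz_2 = 6.25; h_2 = 5.25; cx_3 = 6.75; cy_3 = 3.75; cz_3 = 8.75; r_3 = 2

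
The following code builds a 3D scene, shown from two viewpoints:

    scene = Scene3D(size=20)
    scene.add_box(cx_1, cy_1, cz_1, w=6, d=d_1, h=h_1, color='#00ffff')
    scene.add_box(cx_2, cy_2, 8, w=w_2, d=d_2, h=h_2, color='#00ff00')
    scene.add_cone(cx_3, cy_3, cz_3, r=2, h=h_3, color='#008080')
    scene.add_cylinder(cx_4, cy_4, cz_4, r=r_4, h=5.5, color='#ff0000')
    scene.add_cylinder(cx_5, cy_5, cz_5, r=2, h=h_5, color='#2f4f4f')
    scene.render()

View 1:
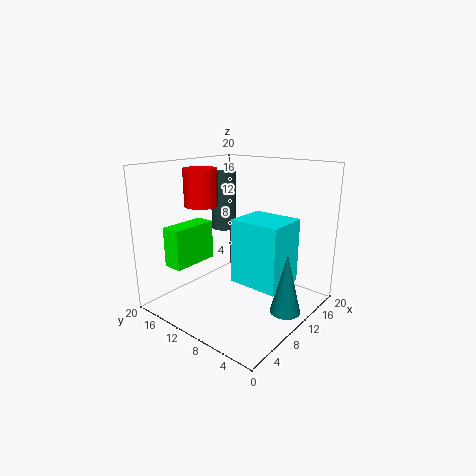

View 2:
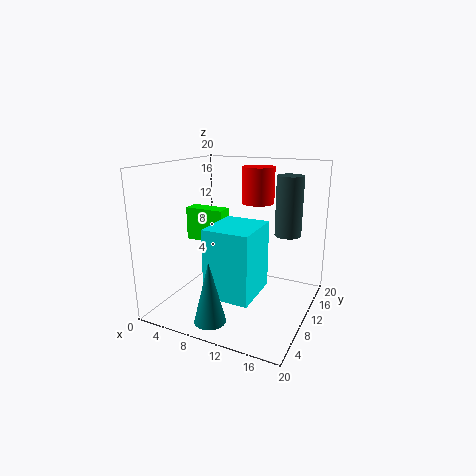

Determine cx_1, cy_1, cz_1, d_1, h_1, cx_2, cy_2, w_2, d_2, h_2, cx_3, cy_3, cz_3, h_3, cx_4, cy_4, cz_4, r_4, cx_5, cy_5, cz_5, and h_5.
cx_1 = 8.5, cy_1 = 3, cz_1 = 4, d_1 = 7, h_1 = 9, cx_2 = 0.5, cy_2 = 11.5, w_2 = 6, d_2 = 2.5, h_2 = 5, cx_3 = 10, cy_3 = 2, cz_3 = 1.5, h_3 = 8, cx_4 = 10, cy_4 = 17, cz_4 = 13.5, r_4 = 2.5, cx_5 = 15, cy_5 = 17, cz_5 = 9, h_5 = 9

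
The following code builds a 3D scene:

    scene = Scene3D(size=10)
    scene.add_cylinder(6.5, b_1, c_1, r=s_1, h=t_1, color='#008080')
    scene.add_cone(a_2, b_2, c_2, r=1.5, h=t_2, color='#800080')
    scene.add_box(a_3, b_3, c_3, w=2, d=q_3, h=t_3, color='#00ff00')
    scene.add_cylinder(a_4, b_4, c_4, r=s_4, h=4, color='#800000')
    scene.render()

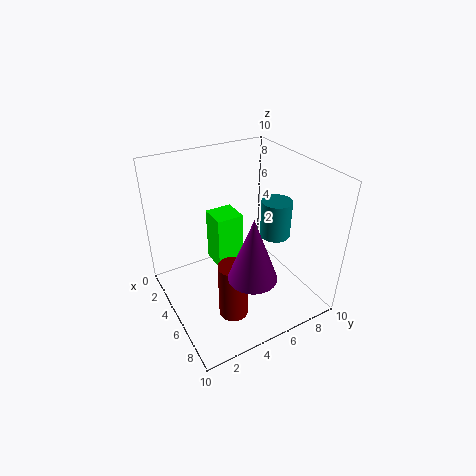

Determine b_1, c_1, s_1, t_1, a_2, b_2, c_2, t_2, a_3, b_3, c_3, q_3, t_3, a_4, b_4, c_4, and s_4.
b_1 = 7
c_1 = 5.5
s_1 = 1
t_1 = 2.5
a_2 = 8.5
b_2 = 4
c_2 = 4.5
t_2 = 4
a_3 = 2
b_3 = 4
c_3 = 2
q_3 = 2
t_3 = 4
a_4 = 7
b_4 = 3.5
c_4 = 0.5
s_4 = 1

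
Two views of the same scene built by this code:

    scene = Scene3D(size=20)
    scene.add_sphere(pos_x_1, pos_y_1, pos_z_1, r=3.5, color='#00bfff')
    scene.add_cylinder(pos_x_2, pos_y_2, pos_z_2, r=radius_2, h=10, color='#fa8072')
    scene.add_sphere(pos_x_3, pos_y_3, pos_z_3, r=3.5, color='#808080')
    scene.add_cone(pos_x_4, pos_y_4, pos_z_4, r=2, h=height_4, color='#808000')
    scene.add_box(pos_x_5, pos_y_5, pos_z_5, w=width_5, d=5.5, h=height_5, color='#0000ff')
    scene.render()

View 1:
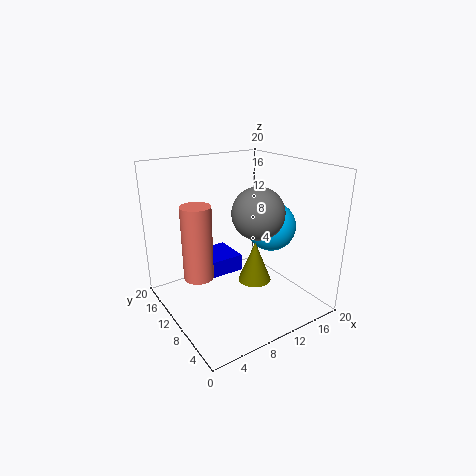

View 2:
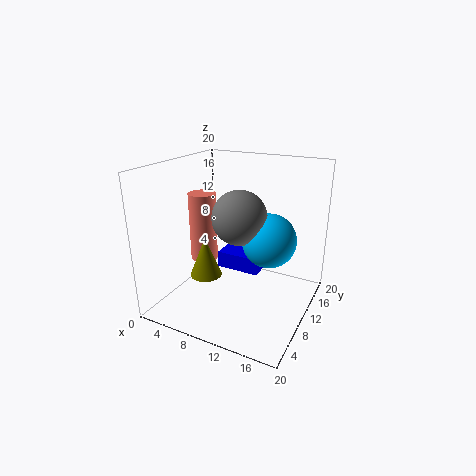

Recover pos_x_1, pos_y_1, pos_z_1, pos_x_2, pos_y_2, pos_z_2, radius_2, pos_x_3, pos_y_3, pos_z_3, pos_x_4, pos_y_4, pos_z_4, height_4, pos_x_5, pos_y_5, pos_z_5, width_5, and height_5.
pos_x_1 = 15; pos_y_1 = 9; pos_z_1 = 11; pos_x_2 = 4; pos_y_2 = 10.5; pos_z_2 = 5.5; radius_2 = 2; pos_x_3 = 11.5; pos_y_3 = 7.5; pos_z_3 = 14; pos_x_4 = 8.5; pos_y_4 = 4; pos_z_4 = 7; height_4 = 5; pos_x_5 = 5.5; pos_y_5 = 12; pos_z_5 = 3.5; width_5 = 6.5; height_5 = 2.5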